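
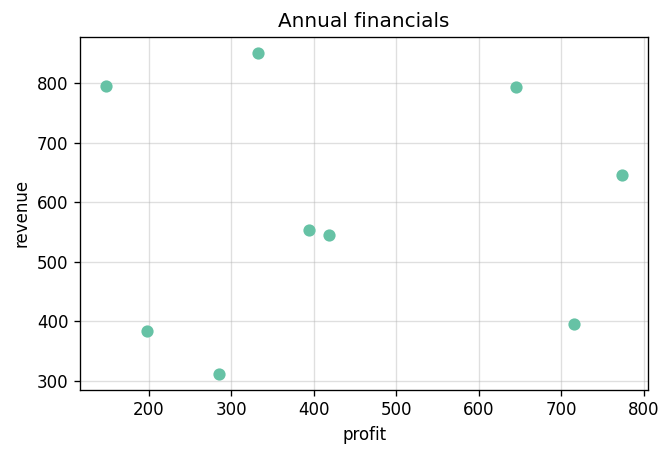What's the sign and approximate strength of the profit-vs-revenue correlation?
no clear correlation

Points are roughly uncorrelated; weak (|r| ≈ 0.0).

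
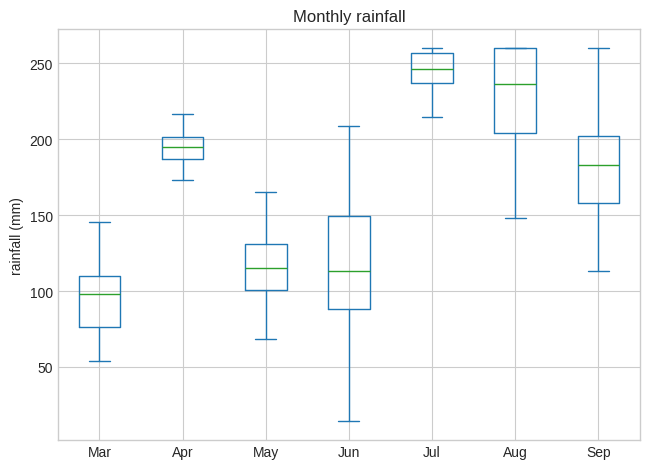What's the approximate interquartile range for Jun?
≈ 60

Q3 ≈ 140, Q1 ≈ 80; IQR ≈ 60.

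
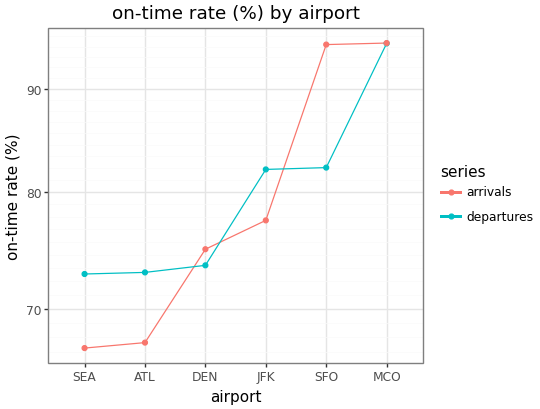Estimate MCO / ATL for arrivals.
MCO ≈ 95, ATL ≈ 65; 95/65 ≈ 1.46.

≈ 1.46×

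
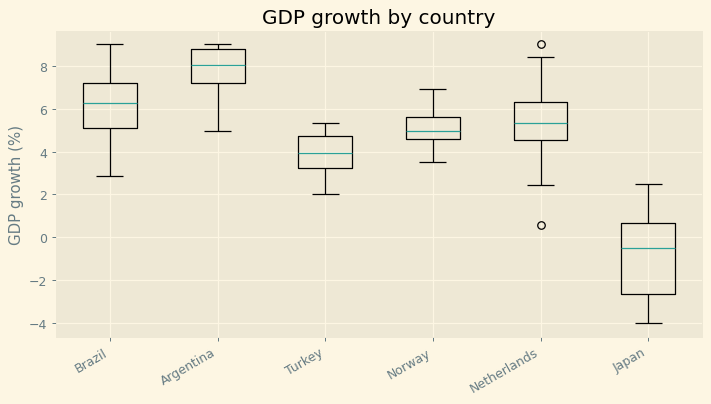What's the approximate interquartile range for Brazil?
≈ 2

Q3 ≈ 7, Q1 ≈ 5; IQR ≈ 2.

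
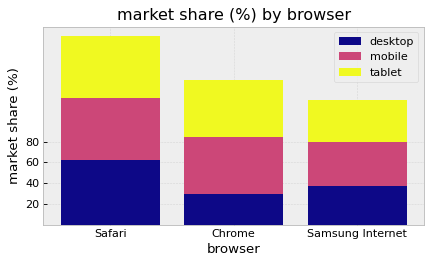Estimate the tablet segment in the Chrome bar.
tablet top ≈ 140, bottom ≈ 80; segment ≈ 60.

≈ 60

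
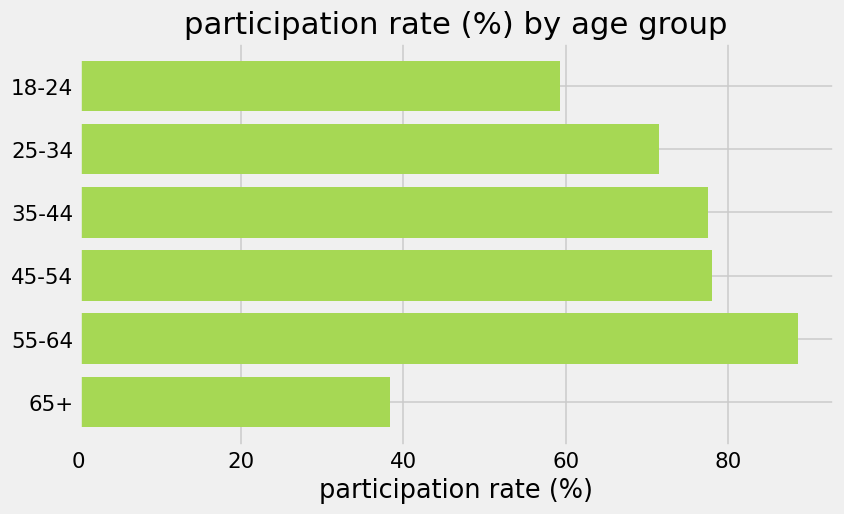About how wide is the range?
≈ 50

Max 55-64 ≈ 90, min 65+ ≈ 40; range ≈ 50.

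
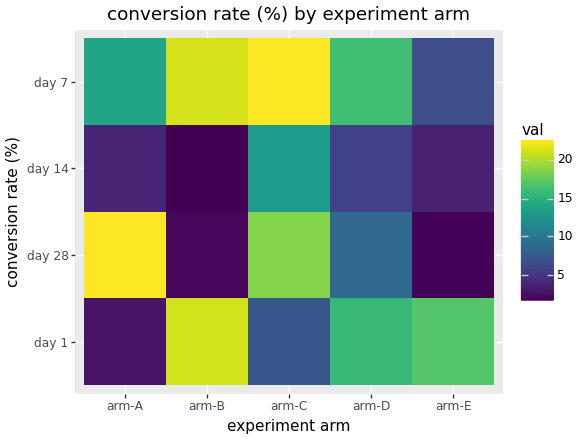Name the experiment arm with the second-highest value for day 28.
Top 3 for day 28: arm-A ≈ 22, arm-C ≈ 18, arm-D ≈ 8.

arm-C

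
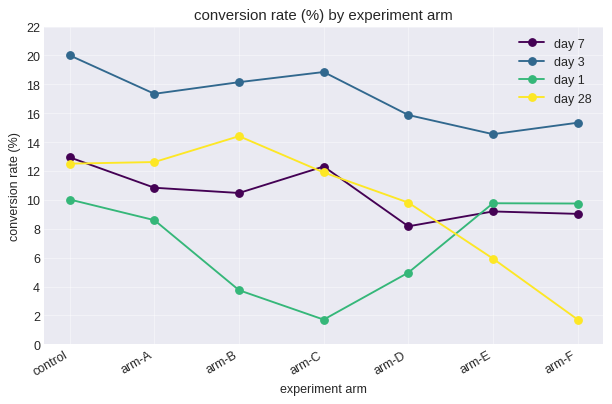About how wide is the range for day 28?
≈ 12

Max arm-B ≈ 14, min arm-F ≈ 2; range ≈ 12.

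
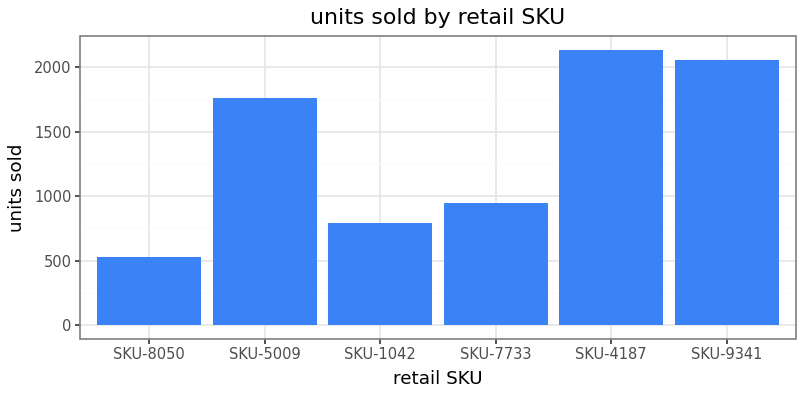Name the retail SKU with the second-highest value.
SKU-9341

Top 3: SKU-4187 ≈ 2200, SKU-9341 ≈ 2000, SKU-5009 ≈ 1800.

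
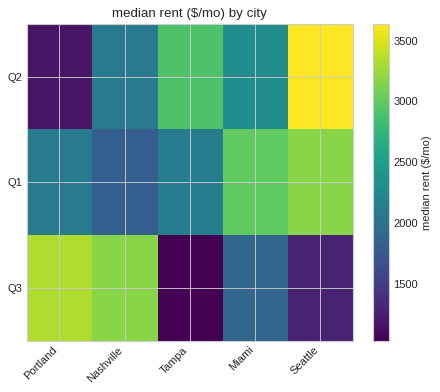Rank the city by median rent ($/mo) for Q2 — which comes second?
Tampa

Top 3 for Q2: Seattle ≈ 3500, Tampa ≈ 3000, Miami ≈ 2500.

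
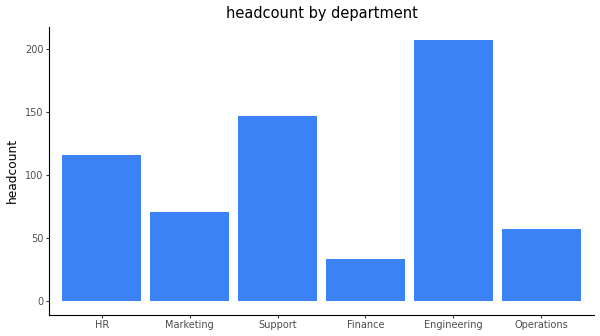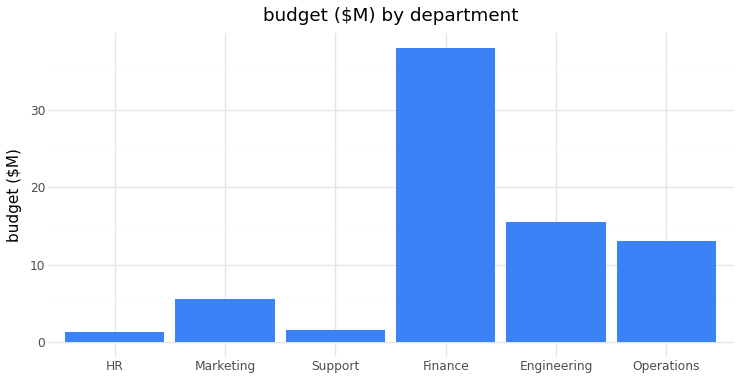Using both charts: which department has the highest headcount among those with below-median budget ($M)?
Chart 2 median budget ($M) ≈ 10; below-median departments: HR, Marketing, Support. Among those, Support has the highest headcount (≈ 140).

Support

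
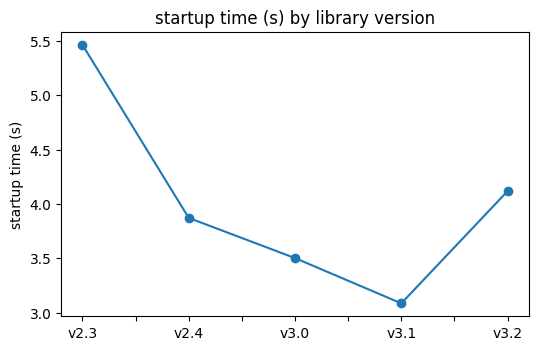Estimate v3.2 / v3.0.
v3.2 ≈ 4.2, v3.0 ≈ 3.6; 4.2/3.6 ≈ 1.17.

≈ 1.17×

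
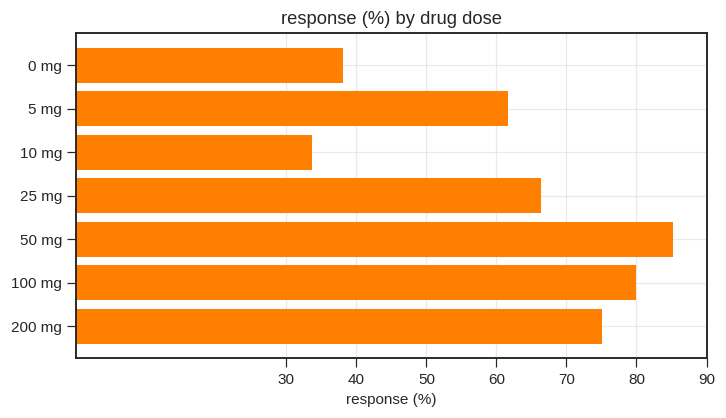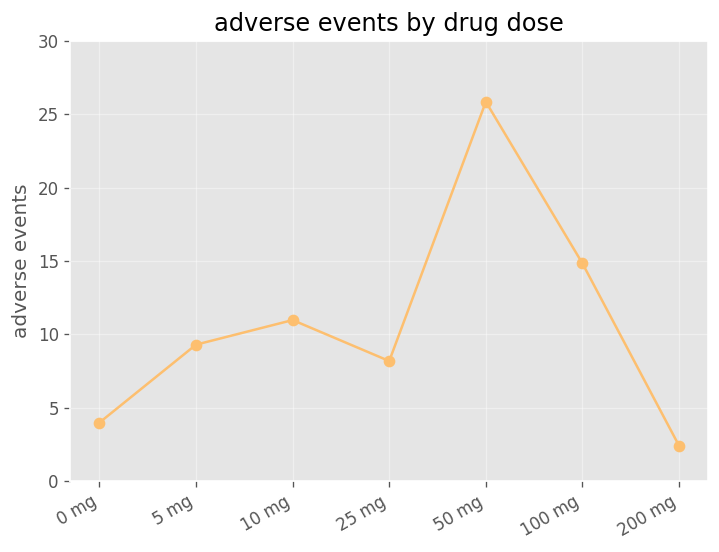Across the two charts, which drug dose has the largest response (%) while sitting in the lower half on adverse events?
Chart 2 median adverse events ≈ 10; below-median drug doses: 0 mg, 25 mg, 200 mg. Among those, 200 mg has the highest response (%) (≈ 80).

200 mg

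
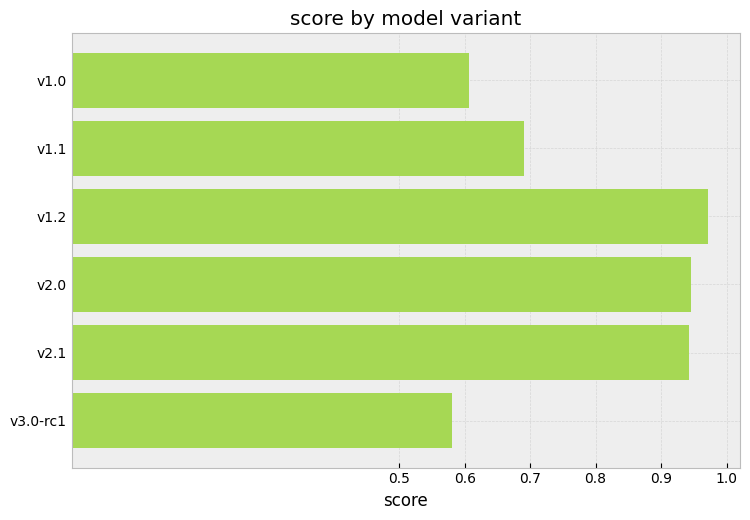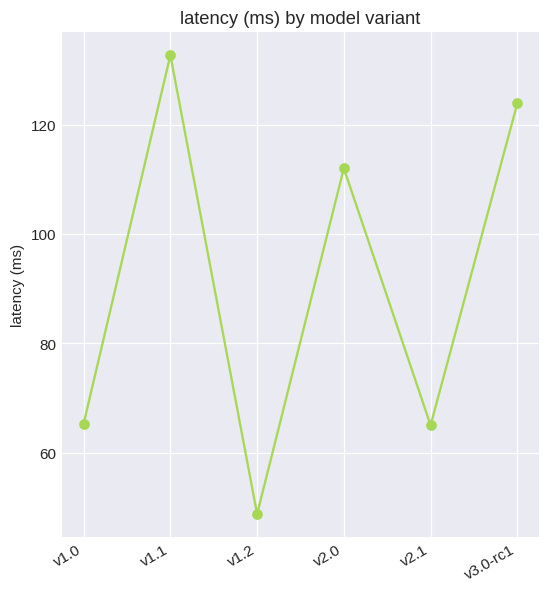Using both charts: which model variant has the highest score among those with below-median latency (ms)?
v1.2

Chart 2 median latency (ms) ≈ 80; below-median model variants: v1.0, v1.2, v2.1. Among those, v1.2 has the highest score (≈ 1).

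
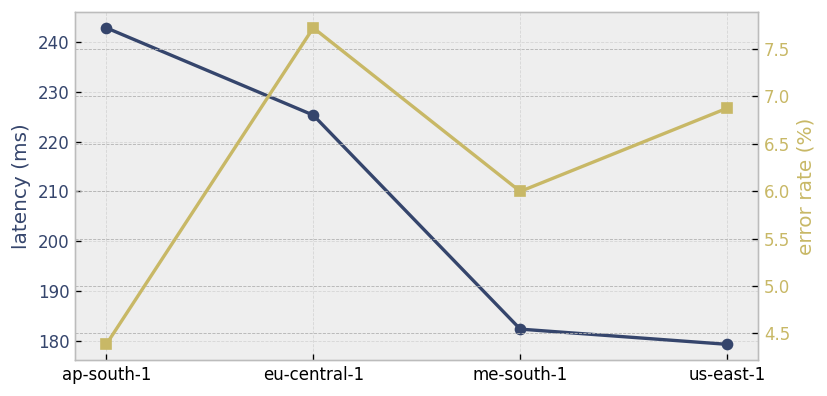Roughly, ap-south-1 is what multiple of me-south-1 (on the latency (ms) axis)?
ap-south-1 ≈ 240, me-south-1 ≈ 180; 240/180 ≈ 1.33.

≈ 1.33×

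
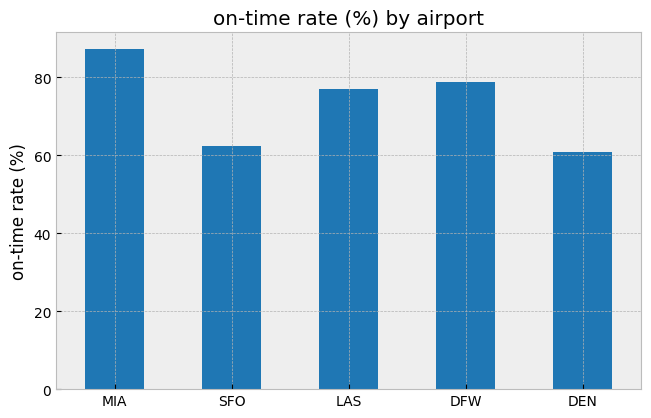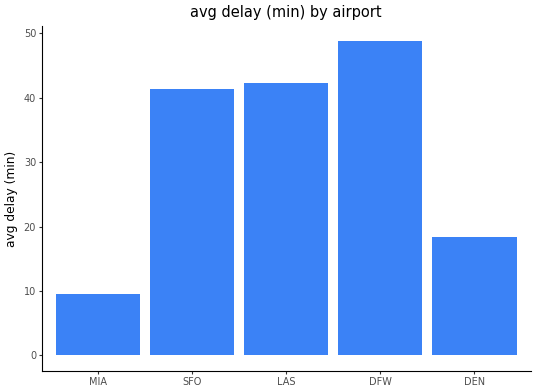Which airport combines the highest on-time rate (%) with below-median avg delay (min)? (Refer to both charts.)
MIA

Chart 2 median avg delay (min) ≈ 40; below-median airports: MIA, DEN. Among those, MIA has the highest on-time rate (%) (≈ 90).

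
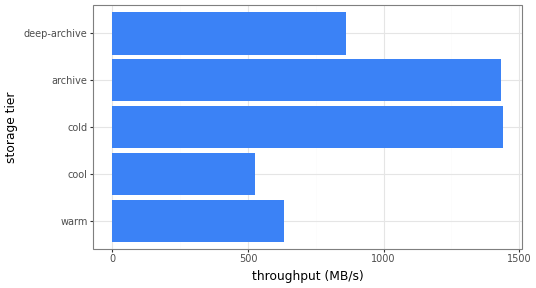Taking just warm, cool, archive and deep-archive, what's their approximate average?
(600 + 600 + 1400 + 800) / 4 ≈ 850.

≈ 850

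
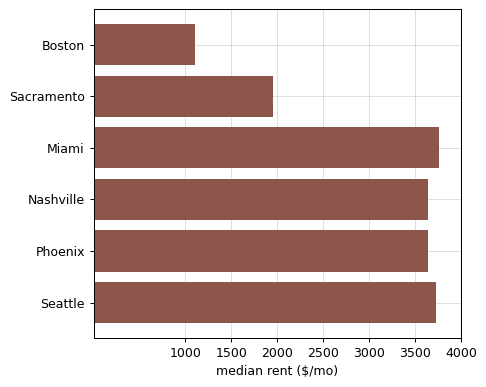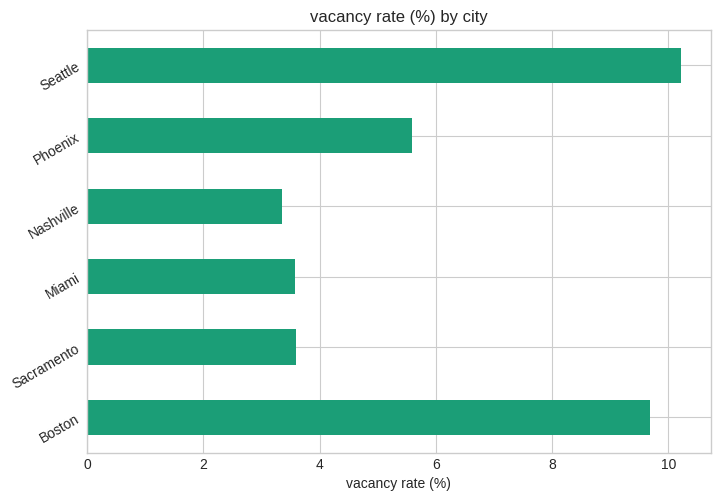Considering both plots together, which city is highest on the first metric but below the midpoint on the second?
Miami

Chart 2 median vacancy rate (%) ≈ 5; below-median cities: Sacramento, Miami, Nashville. Among those, Miami has the highest median rent ($/mo) (≈ 4000).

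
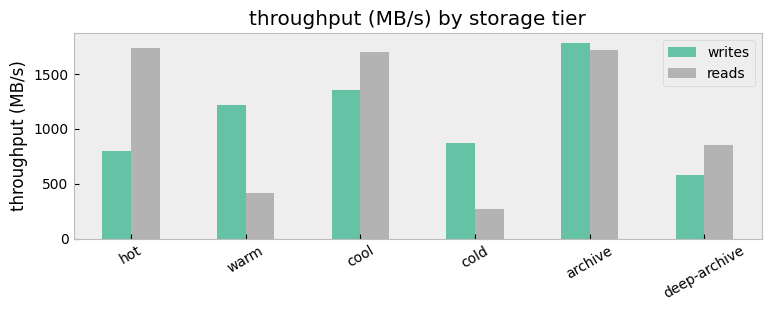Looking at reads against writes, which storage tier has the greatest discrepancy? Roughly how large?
hot, ≈ 1000 MB/s

hot: reads ≈ 1800, writes ≈ 800 → gap ≈ 1000. Next-largest (warm) is only ≈ 800.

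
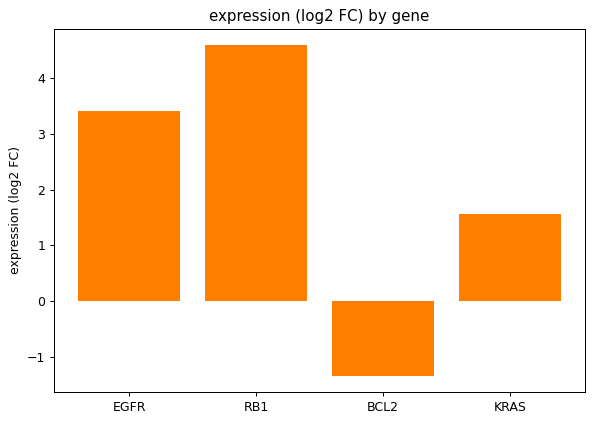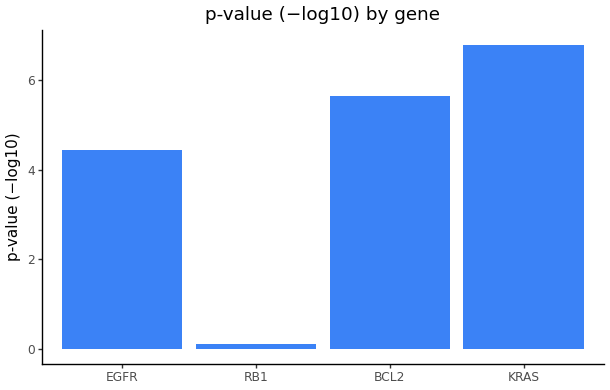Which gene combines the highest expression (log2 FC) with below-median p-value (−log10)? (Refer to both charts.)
Chart 2 median p-value (−log10) ≈ 5; below-median genes: EGFR, RB1. Among those, RB1 has the highest expression (log2 FC) (≈ 4.5).

RB1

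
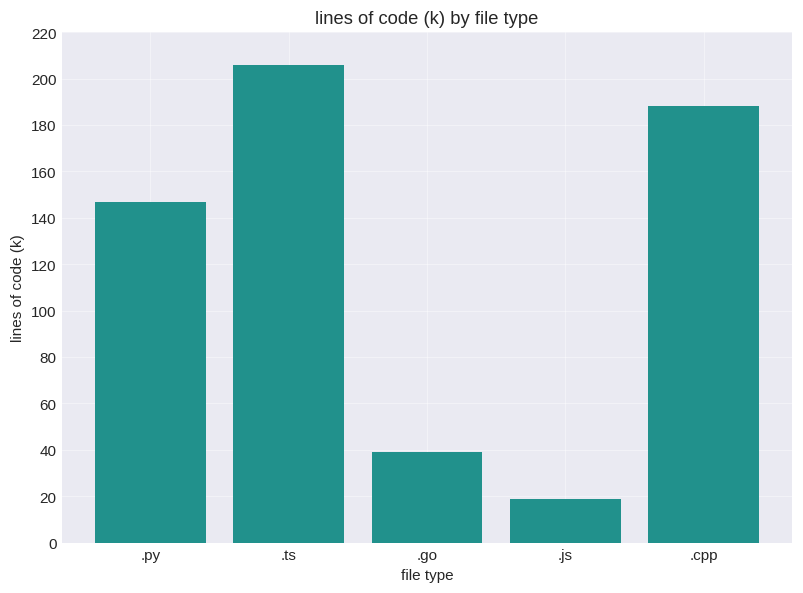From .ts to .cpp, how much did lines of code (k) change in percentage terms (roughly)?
≈ -10%

.ts ≈ 200, .cpp ≈ 180; (180 − 200) / 200 ≈ -10%.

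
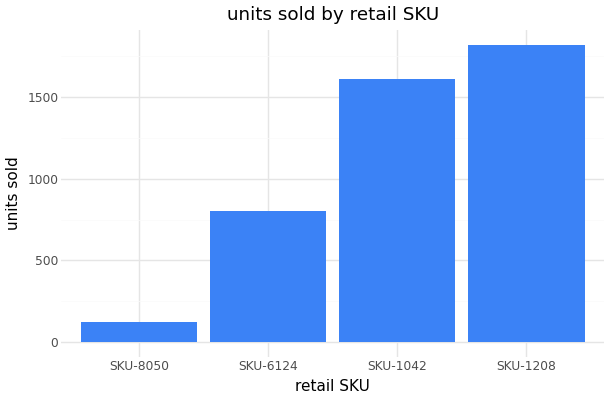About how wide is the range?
Max SKU-1208 ≈ 1800, min SKU-8050 ≈ 200; range ≈ 1600.

≈ 1600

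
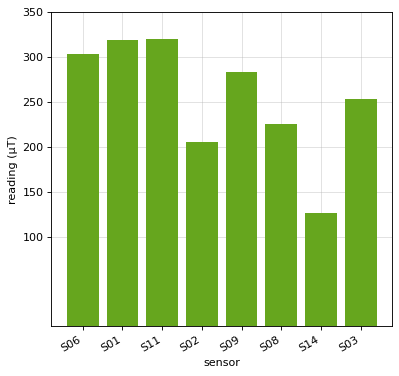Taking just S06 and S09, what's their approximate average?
≈ 300

(300 + 300) / 2 ≈ 300.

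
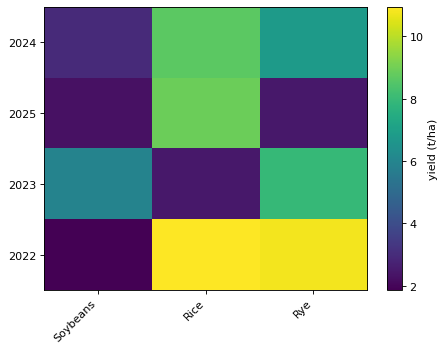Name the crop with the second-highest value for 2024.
Top 3 for 2024: Rice ≈ 9, Rye ≈ 7, Soybeans ≈ 3.

Rye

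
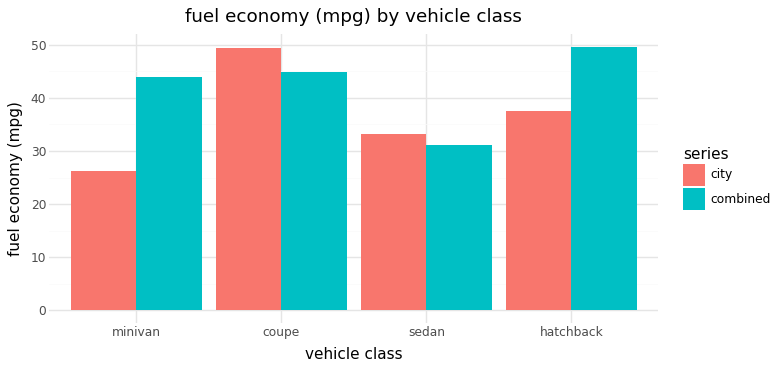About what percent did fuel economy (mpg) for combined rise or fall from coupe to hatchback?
≈ +11.1%

coupe ≈ 45, hatchback ≈ 50; (50 − 45) / 45 ≈ +11.1%.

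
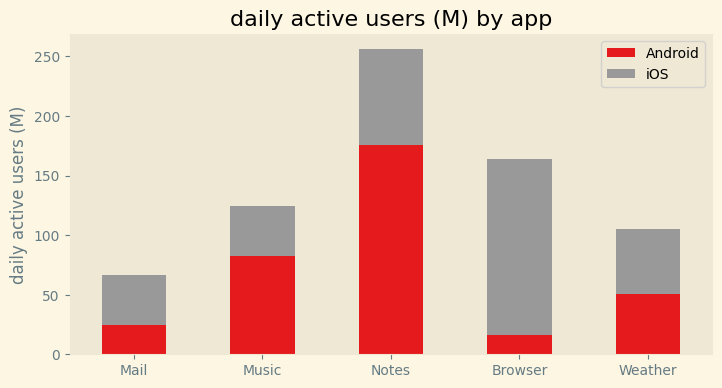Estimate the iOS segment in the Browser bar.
≈ 150

iOS top ≈ 175, bottom ≈ 25; segment ≈ 150.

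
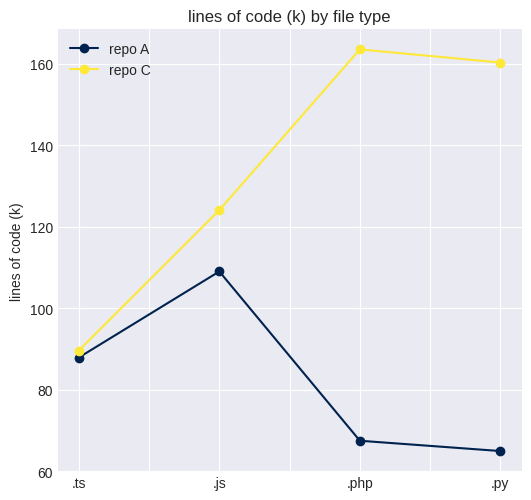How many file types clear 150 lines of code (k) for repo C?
2

Above 150: .php, .py.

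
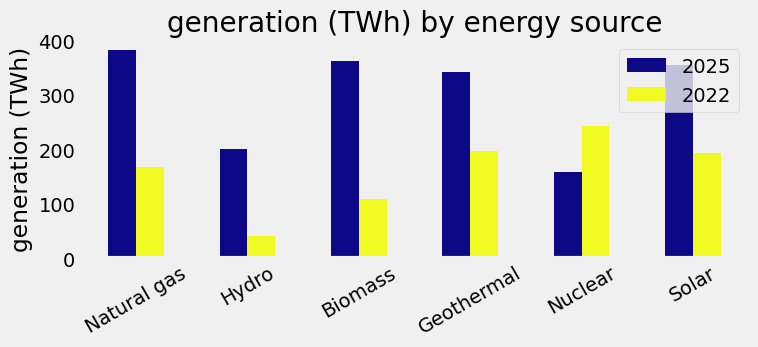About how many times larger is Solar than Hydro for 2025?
Solar ≈ 350, Hydro ≈ 200; 350/200 ≈ 1.75.

≈ 1.75×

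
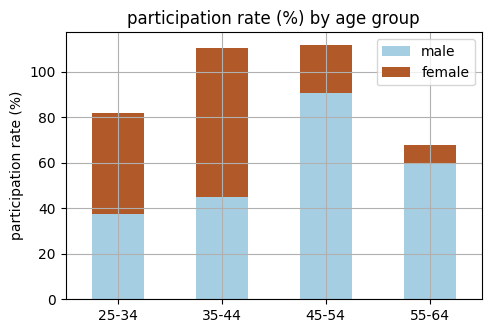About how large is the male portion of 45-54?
male top ≈ 90, bottom ≈ 0; segment ≈ 90.

≈ 90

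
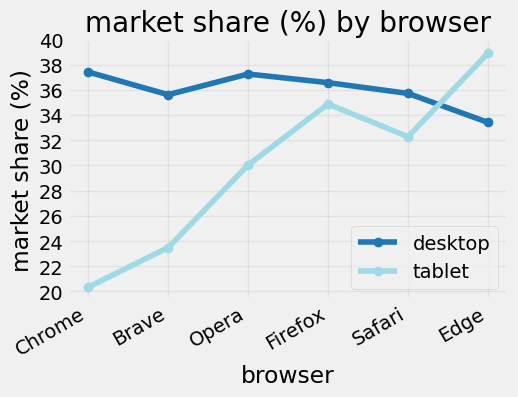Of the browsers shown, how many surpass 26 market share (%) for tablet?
4

Above 26: Opera, Firefox, Safari, Edge.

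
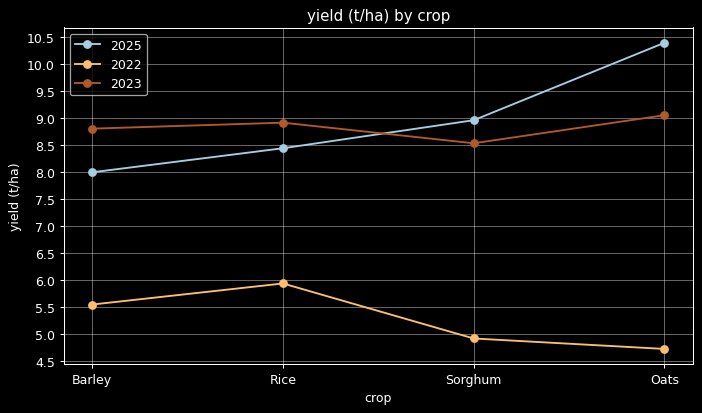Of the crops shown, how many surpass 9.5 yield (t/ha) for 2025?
1

Above 9.5: Oats.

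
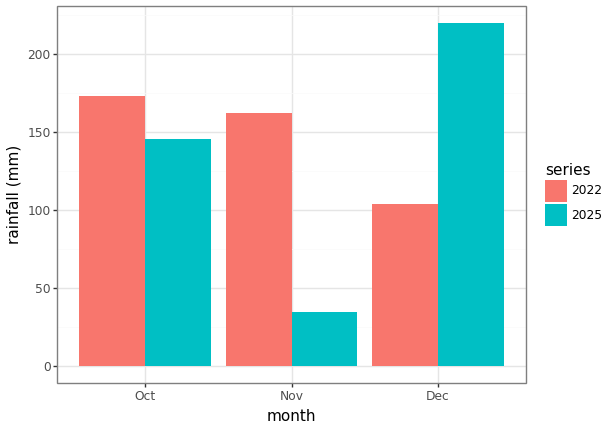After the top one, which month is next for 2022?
Top 3 for 2022: Oct ≈ 180, Nov ≈ 160, Dec ≈ 100.

Nov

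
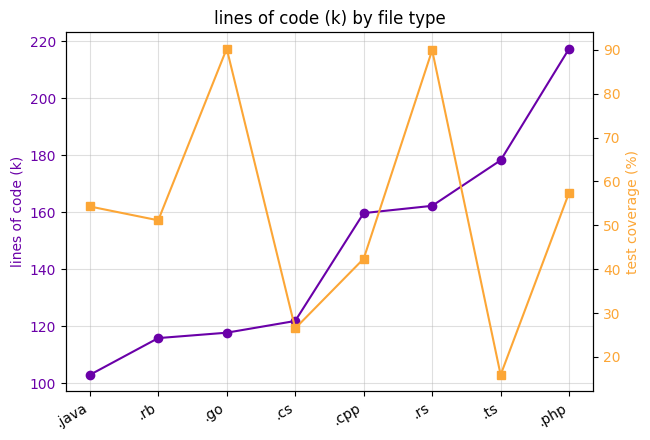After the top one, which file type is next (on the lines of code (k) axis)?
.ts

Top 3 (on the lines of code (k) axis): .php ≈ 220, .ts ≈ 180, .rs ≈ 160.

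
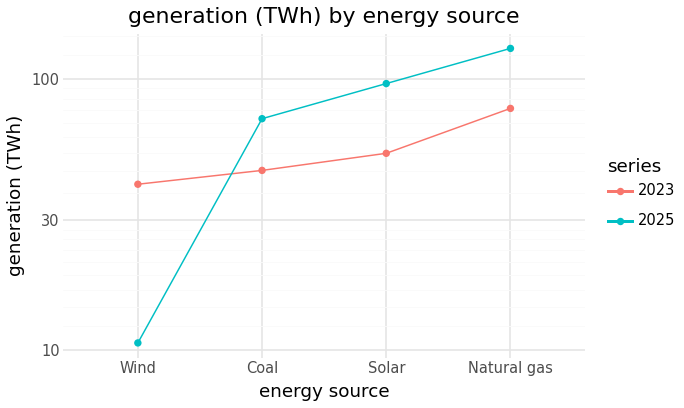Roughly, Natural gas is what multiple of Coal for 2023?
Natural gas ≈ 80, Coal ≈ 50; 80/50 ≈ 1.6.

≈ 1.6×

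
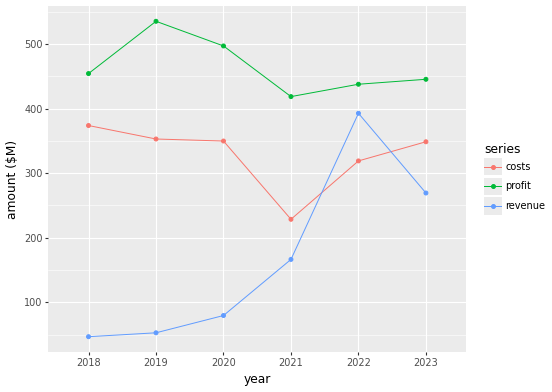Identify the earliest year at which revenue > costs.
2022

2021: revenue ≈ 150 vs costs ≈ 250 (not yet); 2022: revenue ≈ 400 vs costs ≈ 300 (first crossover).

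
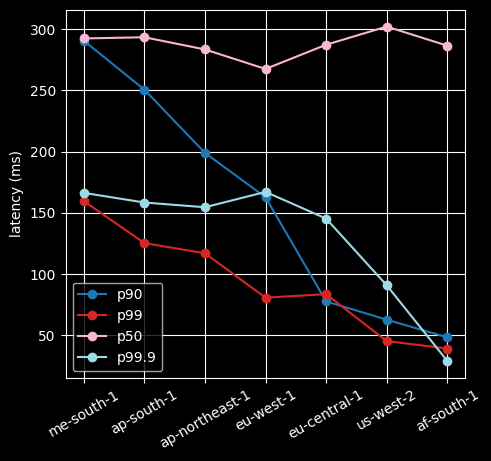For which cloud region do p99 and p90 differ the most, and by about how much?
me-south-1, ≈ 150 ms

me-south-1: p99 ≈ 150, p90 ≈ 300 → gap ≈ 150. Next-largest (ap-south-1) is only ≈ 125.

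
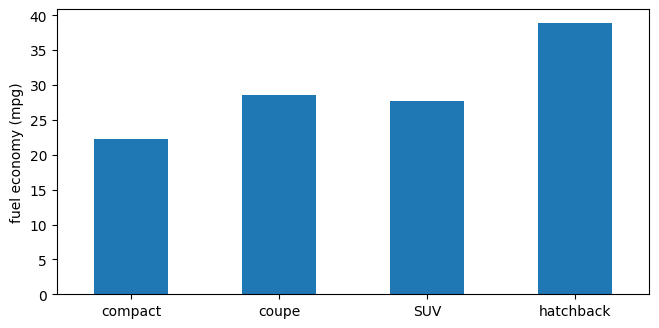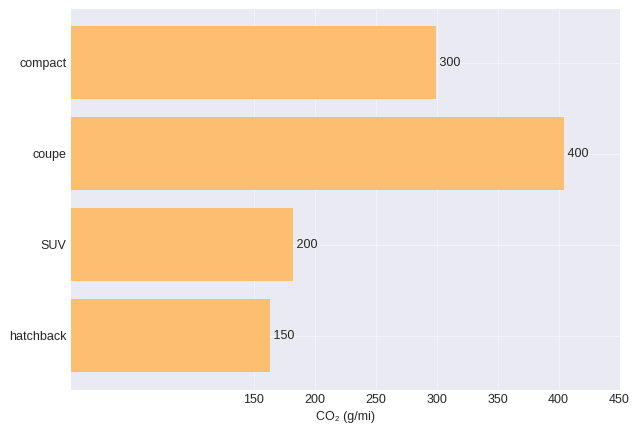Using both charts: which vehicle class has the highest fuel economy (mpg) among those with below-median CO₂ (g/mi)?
Chart 2 median CO₂ (g/mi) ≈ 250; below-median vehicle classes: SUV, hatchback. Among those, hatchback has the highest fuel economy (mpg) (≈ 40).

hatchback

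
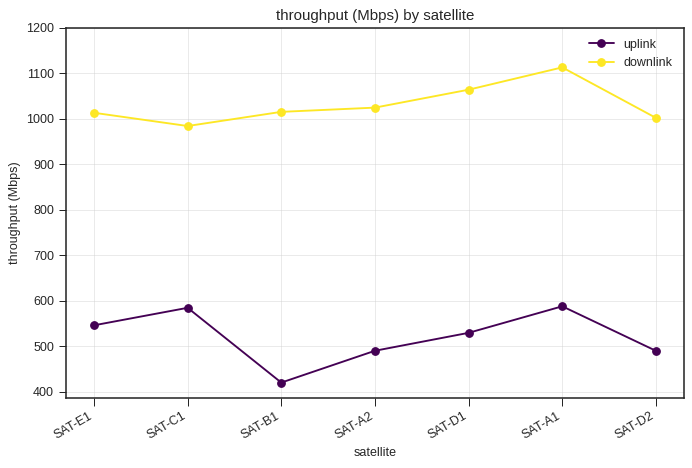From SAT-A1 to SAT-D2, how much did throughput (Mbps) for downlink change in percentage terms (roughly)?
≈ -9.1%

SAT-A1 ≈ 1100, SAT-D2 ≈ 1000; (1000 − 1100) / 1100 ≈ -9.1%.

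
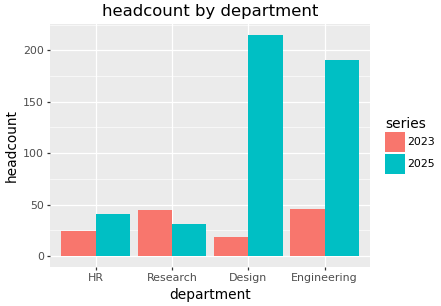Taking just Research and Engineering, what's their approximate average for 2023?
≈ 40

(40 + 40) / 2 ≈ 40.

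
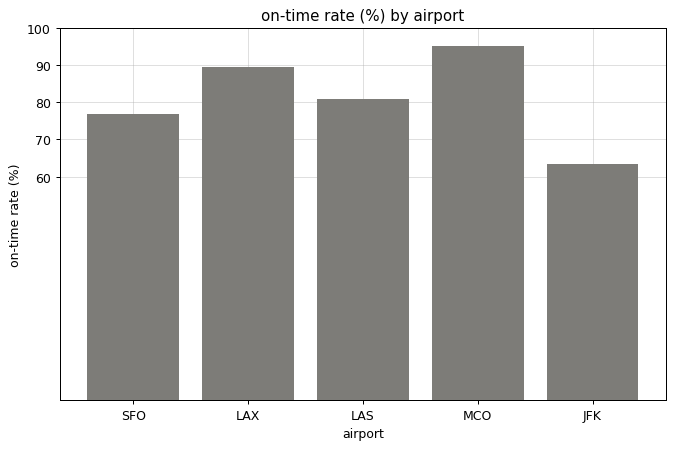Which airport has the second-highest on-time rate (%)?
Top 3: MCO ≈ 100, LAX ≈ 90, LAS ≈ 80.

LAX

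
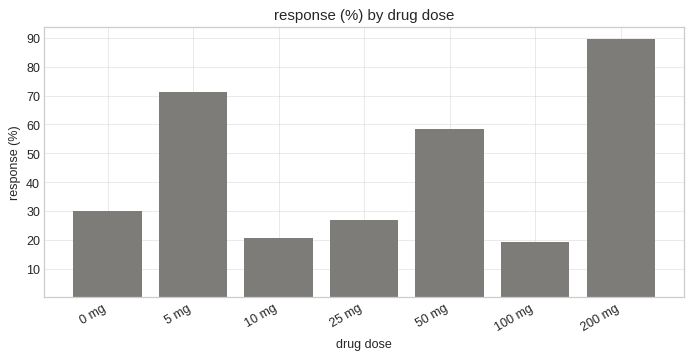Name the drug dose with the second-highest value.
Top 3: 200 mg ≈ 90, 5 mg ≈ 70, 50 mg ≈ 60.

5 mg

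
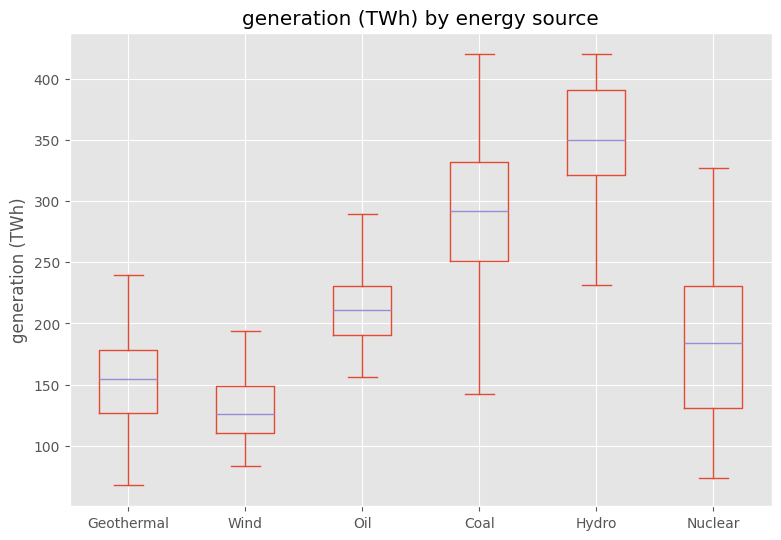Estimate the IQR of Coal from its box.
Q3 ≈ 340, Q1 ≈ 260; IQR ≈ 80.

≈ 80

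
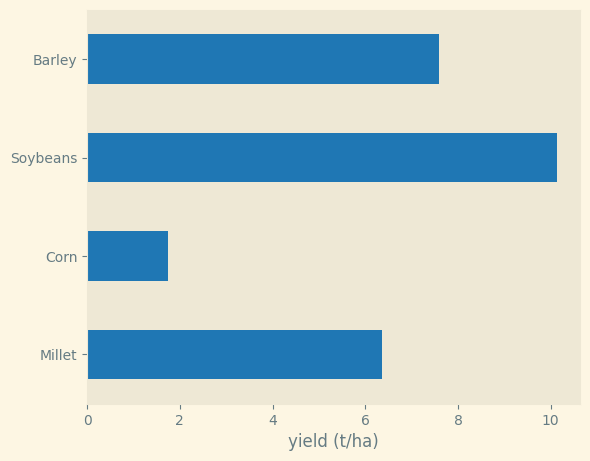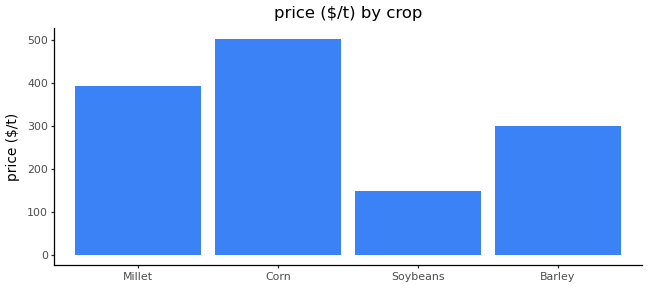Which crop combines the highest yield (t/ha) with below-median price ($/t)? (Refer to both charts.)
Chart 2 median price ($/t) ≈ 350; below-median crops: Soybeans, Barley. Among those, Soybeans has the highest yield (t/ha) (≈ 10).

Soybeans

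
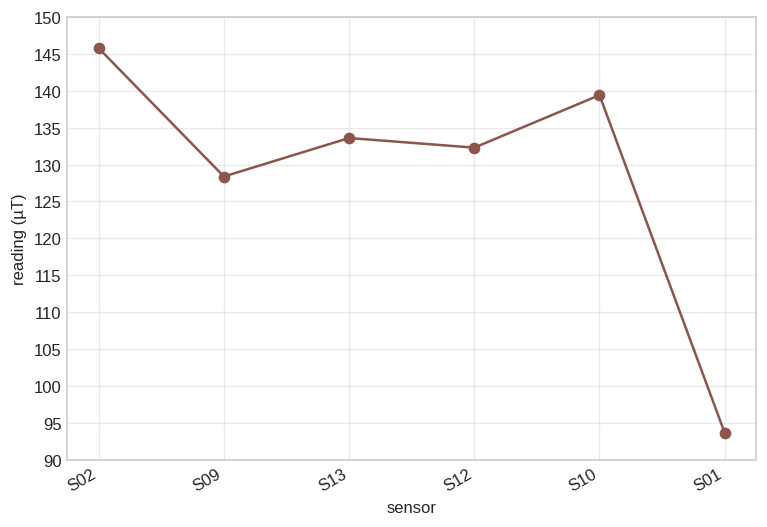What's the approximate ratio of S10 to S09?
S10 ≈ 140, S09 ≈ 130; 140/130 ≈ 1.08.

≈ 1.08×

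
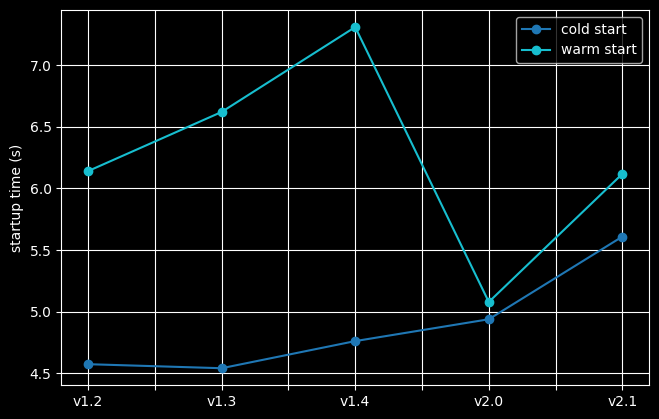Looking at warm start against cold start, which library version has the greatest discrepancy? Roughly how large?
v1.4: warm start ≈ 7.5, cold start ≈ 5.0 → gap ≈ 2.5. Next-largest (v1.3) is only ≈ 2.0.

v1.4, ≈ 2.5 s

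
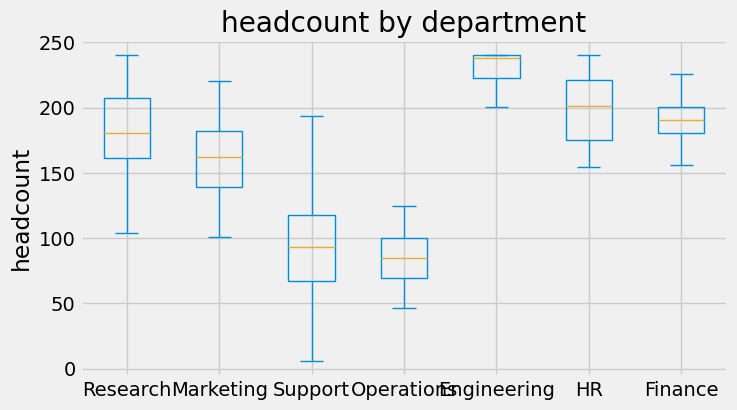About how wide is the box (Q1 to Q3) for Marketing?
≈ 40

Q3 ≈ 180, Q1 ≈ 140; IQR ≈ 40.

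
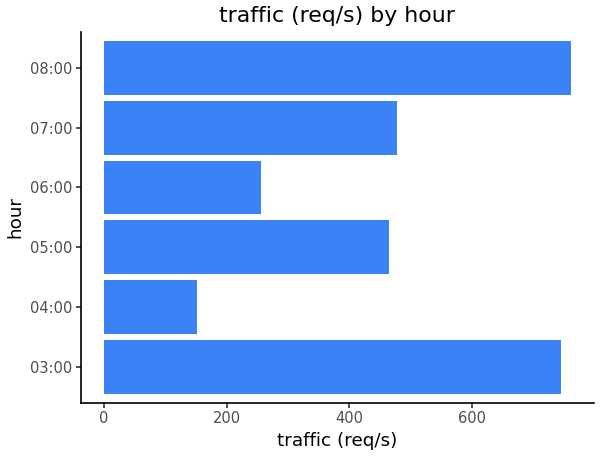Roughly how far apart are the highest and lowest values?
Max 08:00 ≈ 800, min 04:00 ≈ 200; range ≈ 600.

≈ 600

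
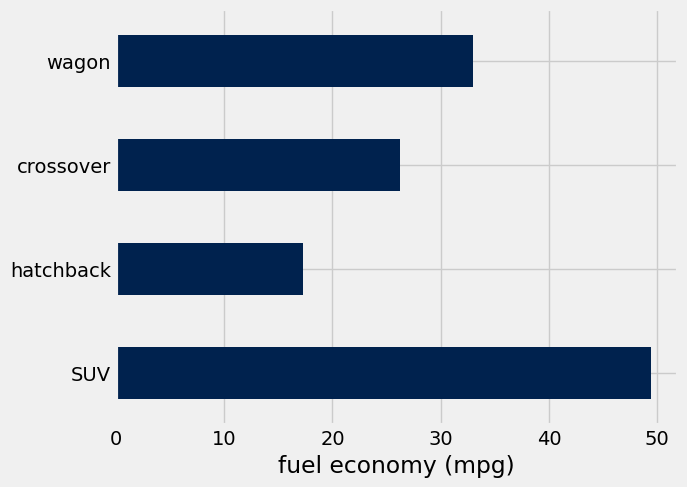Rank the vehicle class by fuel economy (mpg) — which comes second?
wagon

Top 3: SUV ≈ 50, wagon ≈ 35, crossover ≈ 25.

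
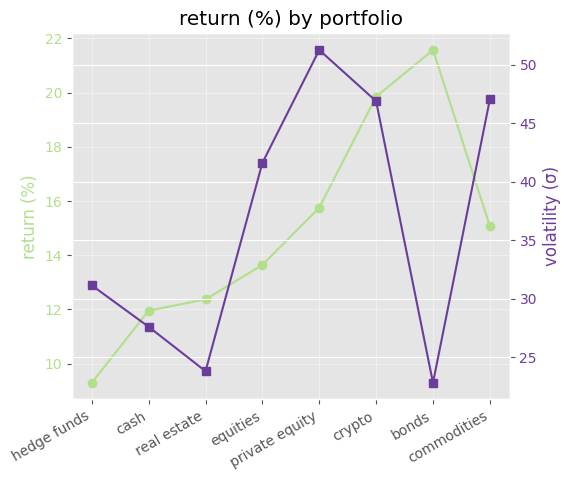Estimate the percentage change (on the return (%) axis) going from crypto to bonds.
crypto ≈ 20, bonds ≈ 22; (22 − 20) / 20 ≈ +10%.

≈ +10%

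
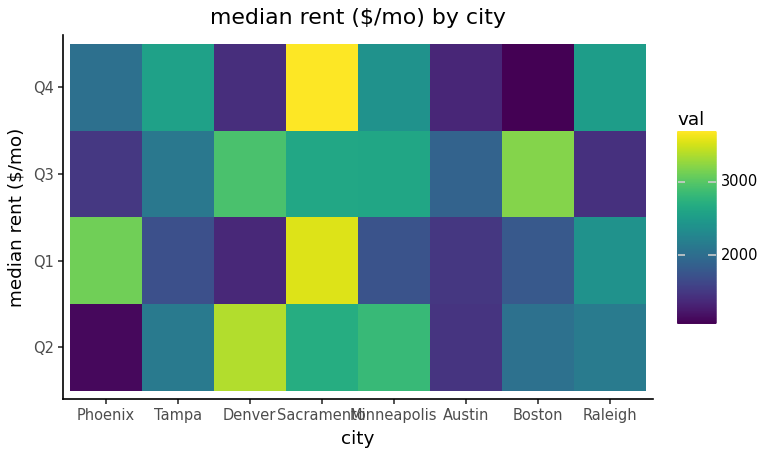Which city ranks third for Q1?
Top 4 for Q1: Sacramento ≈ 3500, Phoenix ≈ 3000, Raleigh ≈ 2500, Boston ≈ 2000.

Raleigh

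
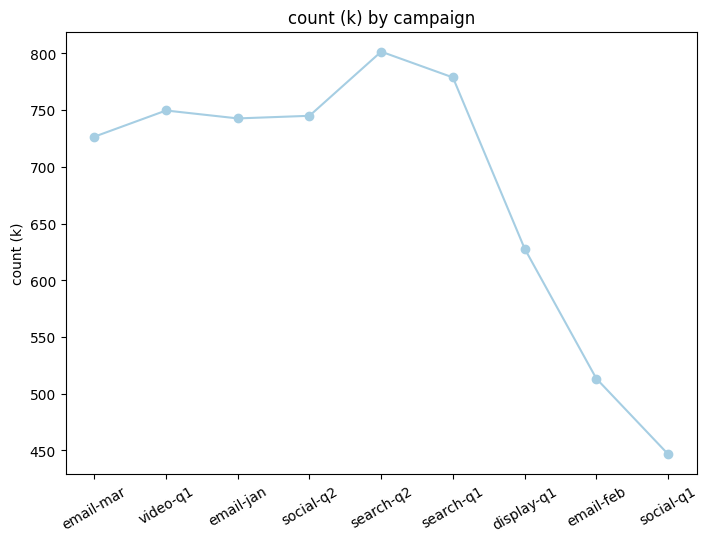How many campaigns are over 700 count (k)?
6

Above 700: email-mar, video-q1, email-jan, social-q2, search-q2, search-q1.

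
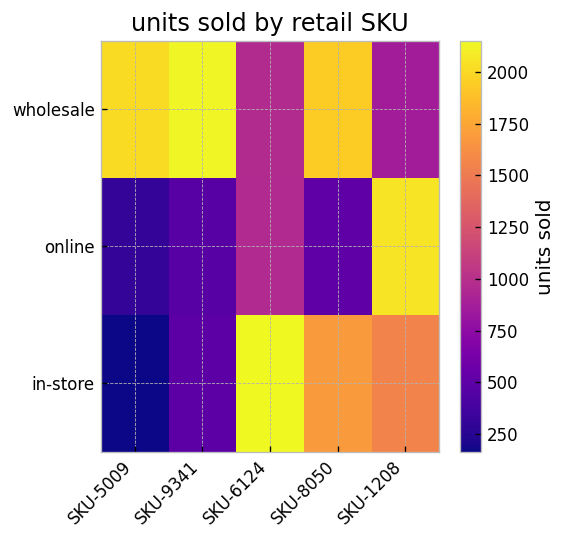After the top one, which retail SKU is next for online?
Top 3 for online: SKU-1208 ≈ 2000, SKU-6124 ≈ 1000, SKU-8050 ≈ 600.

SKU-6124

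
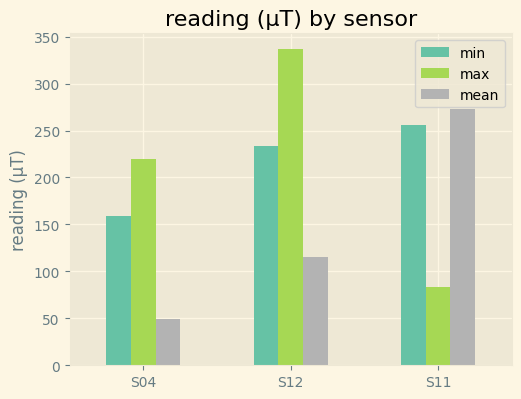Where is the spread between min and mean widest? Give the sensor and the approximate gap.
S12: min ≈ 250, mean ≈ 100 → gap ≈ 150. Next-largest (S04) is only ≈ 100.

S12, ≈ 150 µT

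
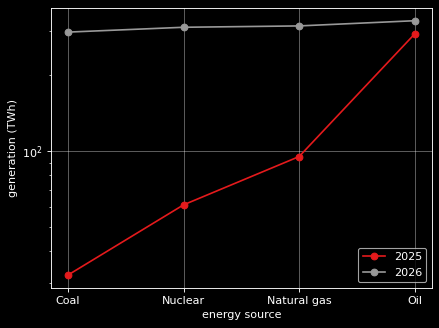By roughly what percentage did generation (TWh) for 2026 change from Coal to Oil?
≈ +8.3%

Coal ≈ 300, Oil ≈ 325; (325 − 300) / 300 ≈ +8.3%.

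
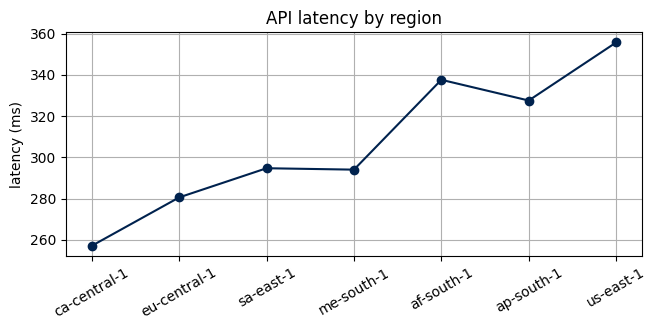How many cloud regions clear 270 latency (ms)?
Above 270: eu-central-1, sa-east-1, me-south-1, af-south-1, ap-south-1, us-east-1.

6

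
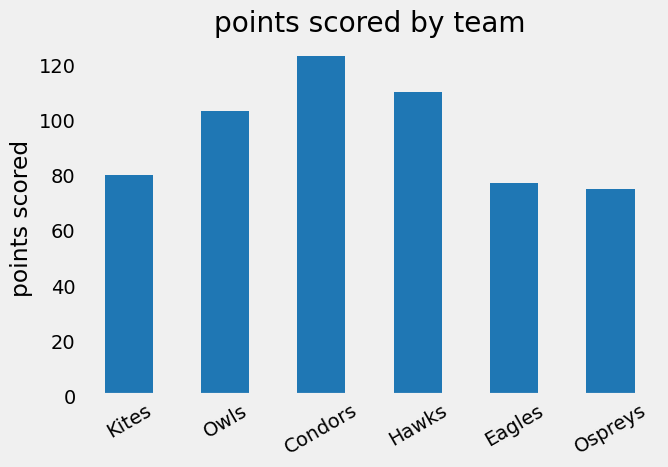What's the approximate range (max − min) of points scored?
Max Condors ≈ 120, min Ospreys ≈ 80; range ≈ 40.

≈ 40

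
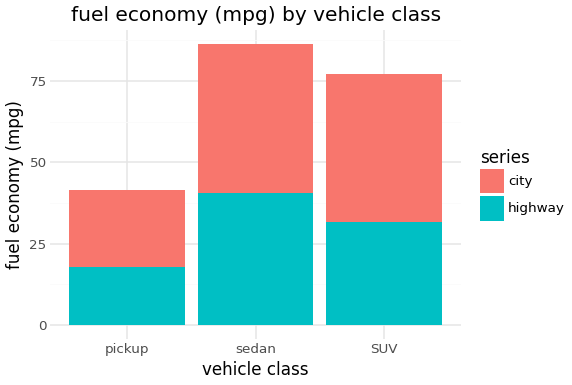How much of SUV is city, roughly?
city top ≈ 80, bottom ≈ 30; segment ≈ 50.

≈ 50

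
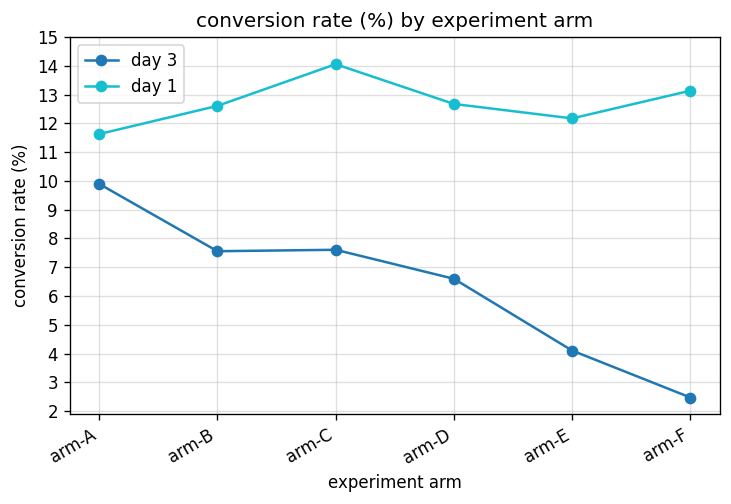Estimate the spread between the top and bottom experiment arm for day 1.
Max arm-C ≈ 14, min arm-A ≈ 12; range ≈ 2.

≈ 2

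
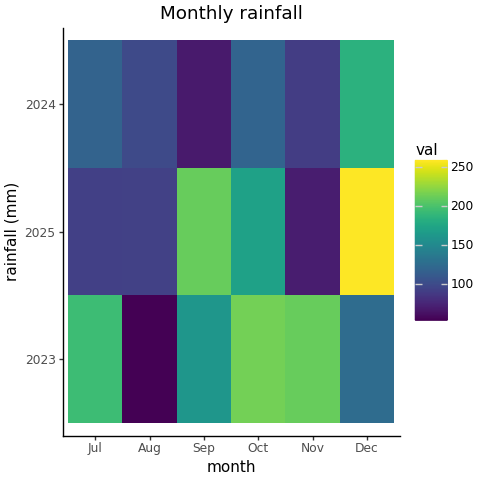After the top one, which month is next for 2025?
Top 3 for 2025: Dec ≈ 260, Sep ≈ 220, Oct ≈ 180.

Sep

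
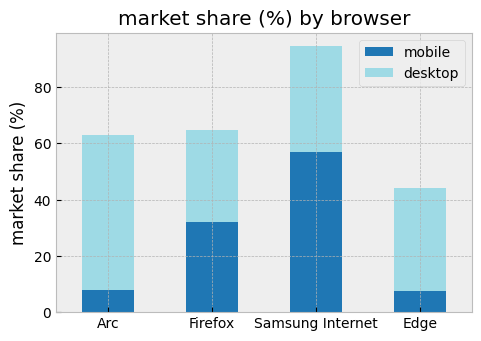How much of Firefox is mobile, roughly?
≈ 30

mobile top ≈ 30, bottom ≈ 0; segment ≈ 30.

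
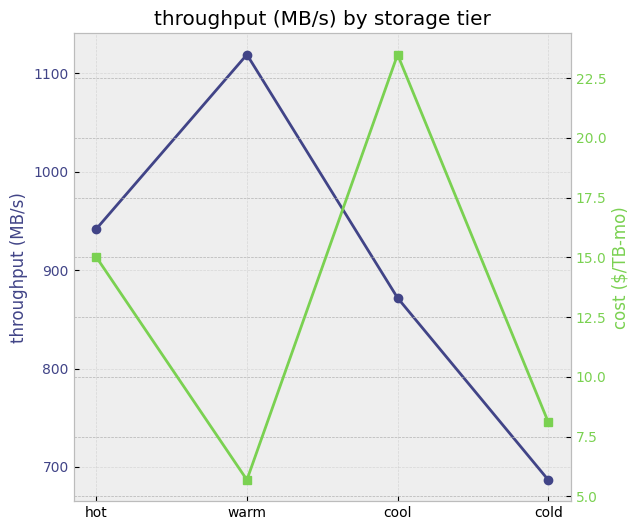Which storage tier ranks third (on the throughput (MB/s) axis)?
Top 4 (on the throughput (MB/s) axis): warm ≈ 1100, hot ≈ 950, cool ≈ 850, cold ≈ 700.

cool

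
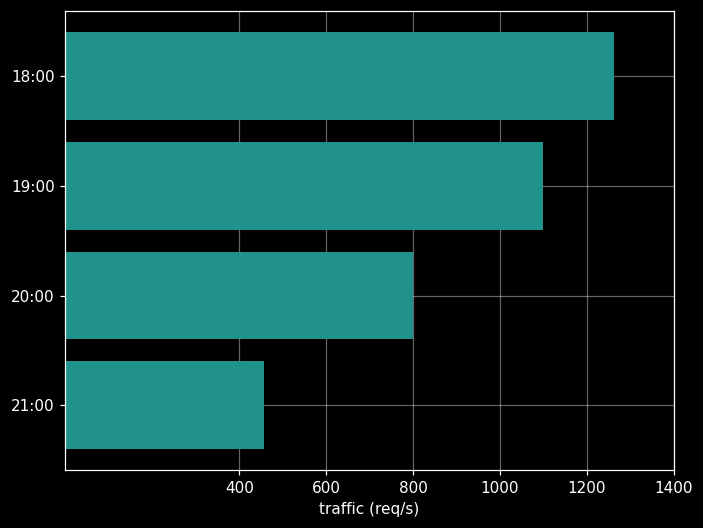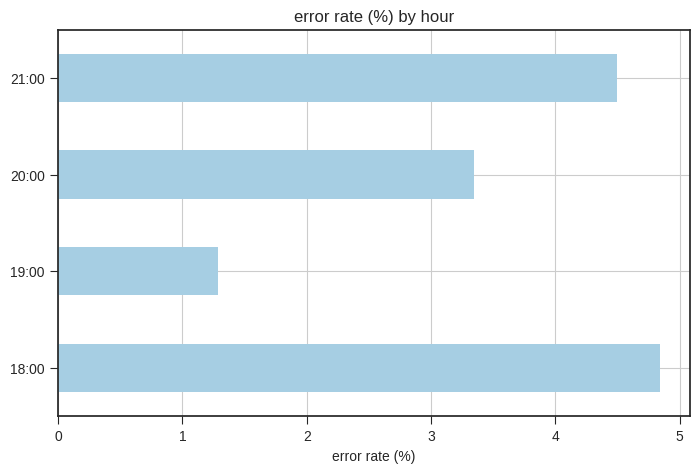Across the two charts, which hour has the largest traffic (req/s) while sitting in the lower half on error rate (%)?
19:00

Chart 2 median error rate (%) ≈ 4; below-median hours: 19:00, 20:00. Among those, 19:00 has the highest traffic (req/s) (≈ 1000).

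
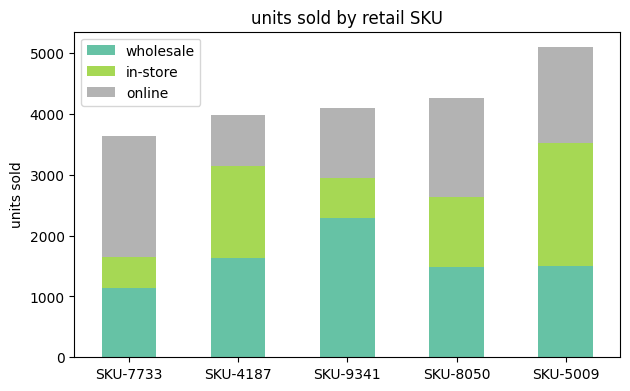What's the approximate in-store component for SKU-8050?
in-store top ≈ 2500, bottom ≈ 1500; segment ≈ 1000.

≈ 1000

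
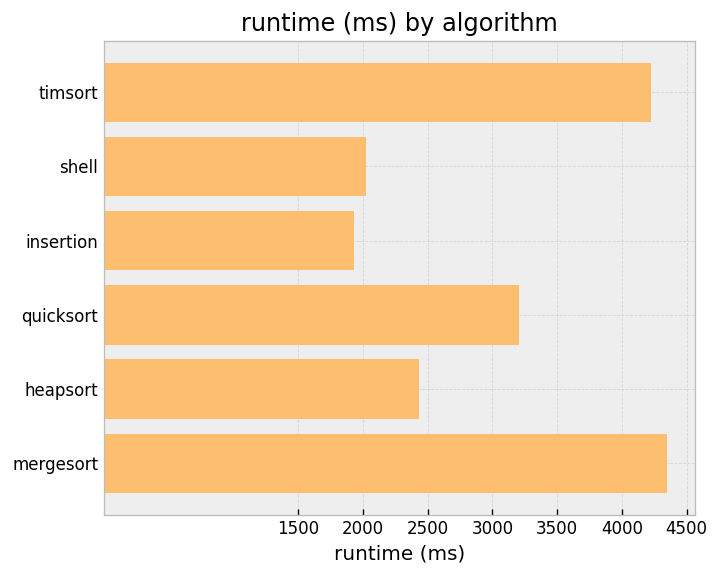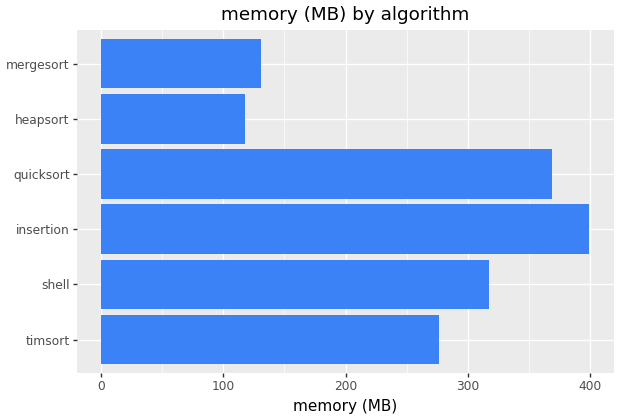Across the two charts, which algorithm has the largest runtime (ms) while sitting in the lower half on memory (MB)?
Chart 2 median memory (MB) ≈ 300; below-median algorithms: timsort, heapsort, mergesort. Among those, mergesort has the highest runtime (ms) (≈ 4500).

mergesort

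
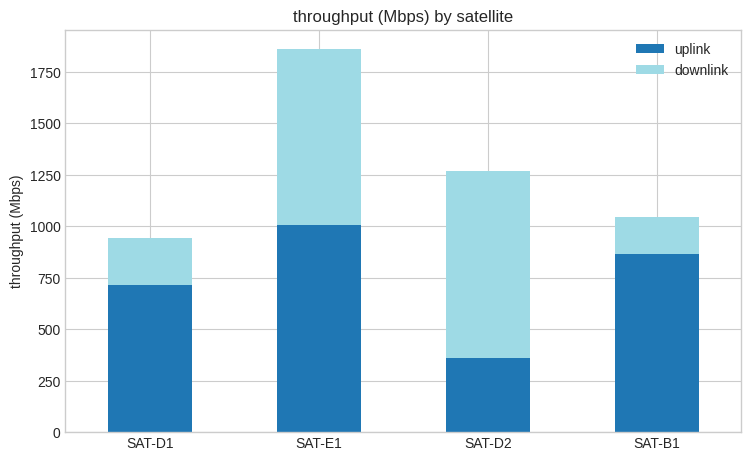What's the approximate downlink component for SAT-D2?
downlink top ≈ 1200, bottom ≈ 400; segment ≈ 800.

≈ 800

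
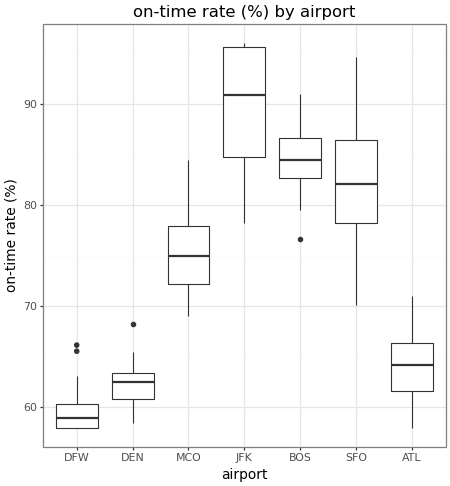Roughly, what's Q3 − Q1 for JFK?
Q3 ≈ 95, Q1 ≈ 85; IQR ≈ 10.

≈ 10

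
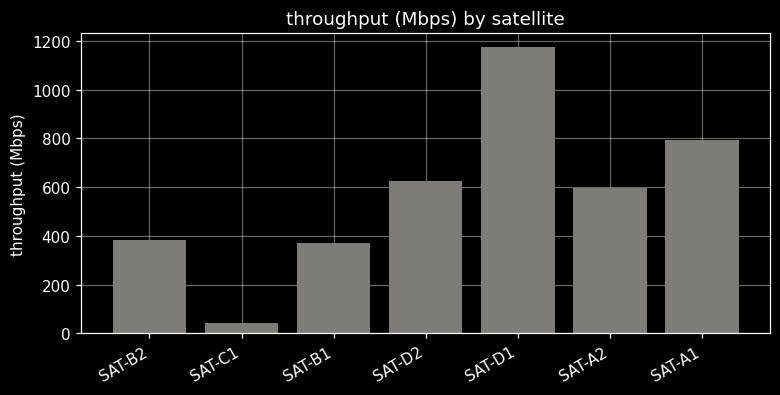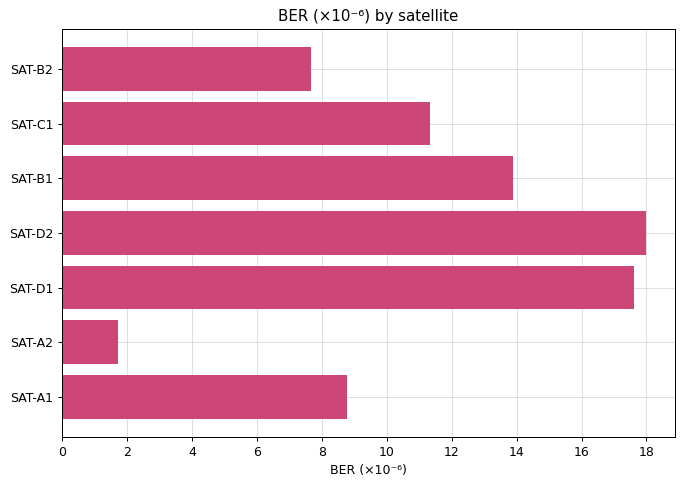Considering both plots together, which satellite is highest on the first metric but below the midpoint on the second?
Chart 2 median BER (×10⁻⁶) ≈ 12; below-median satellites: SAT-B2, SAT-A2, SAT-A1. Among those, SAT-A1 has the highest throughput (Mbps) (≈ 800).

SAT-A1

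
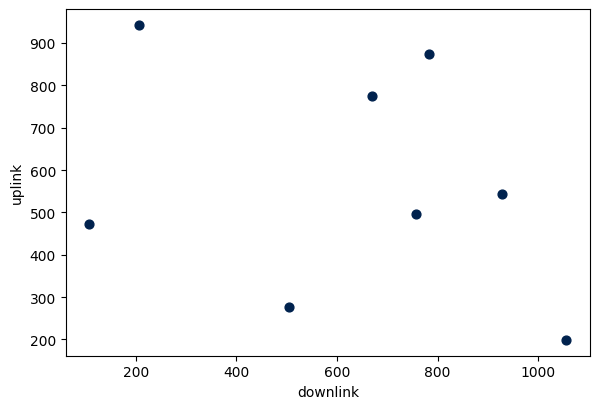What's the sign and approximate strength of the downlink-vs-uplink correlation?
Points are negatively correlated; weak (|r| ≈ 0.3).

negative, weak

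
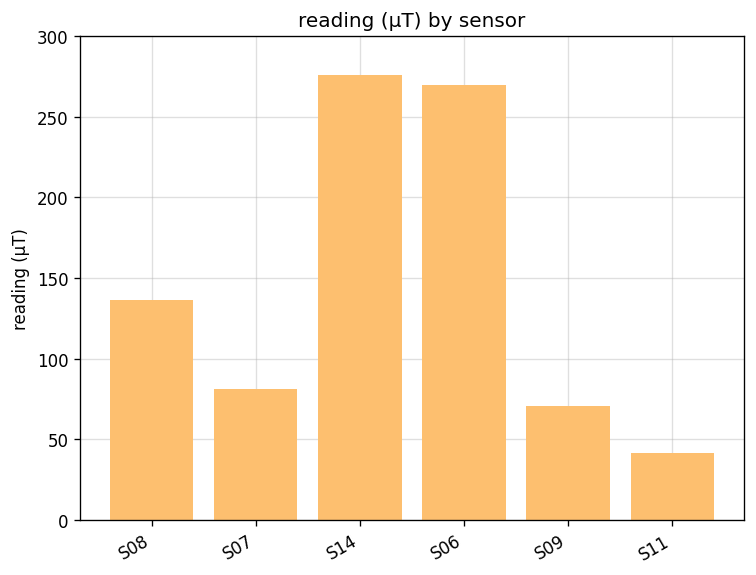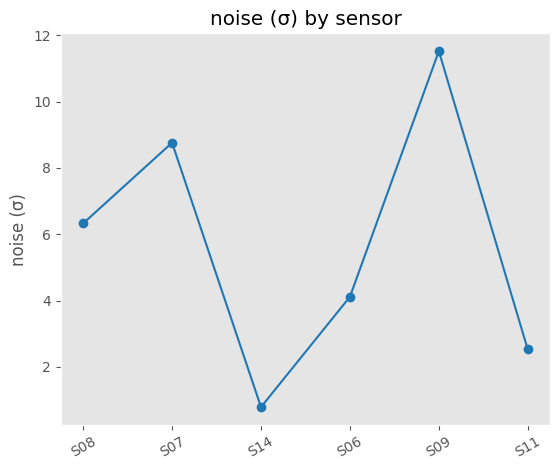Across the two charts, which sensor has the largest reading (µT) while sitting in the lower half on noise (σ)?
Chart 2 median noise (σ) ≈ 6; below-median sensors: S14, S06, S11. Among those, S14 has the highest reading (µT) (≈ 300).

S14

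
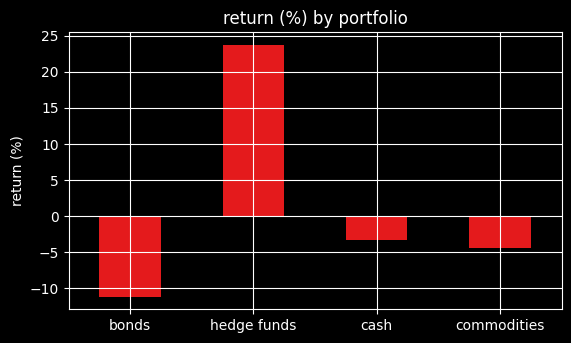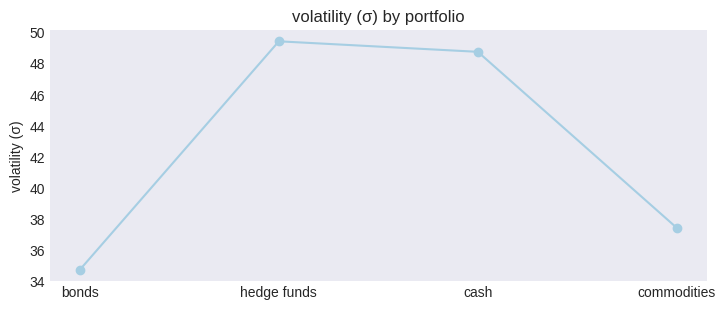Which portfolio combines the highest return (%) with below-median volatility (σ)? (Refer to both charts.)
Chart 2 median volatility (σ) ≈ 45; below-median portfolios: bonds, commodities. Among those, commodities has the highest return (%) (≈ -5).

commodities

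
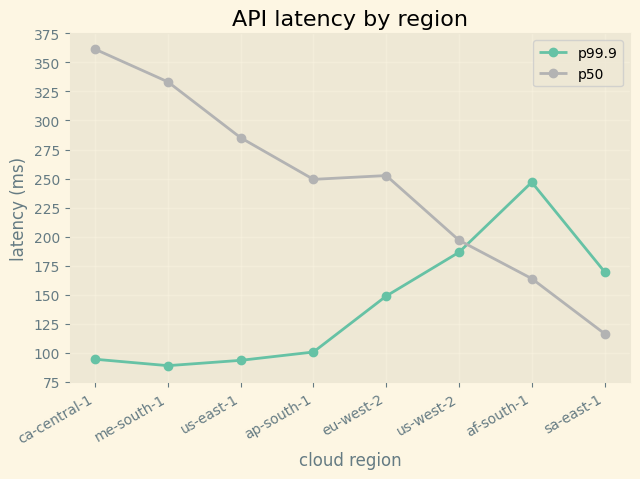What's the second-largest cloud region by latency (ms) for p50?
me-south-1

Top 3 for p50: ca-central-1 ≈ 350, me-south-1 ≈ 325, us-east-1 ≈ 275.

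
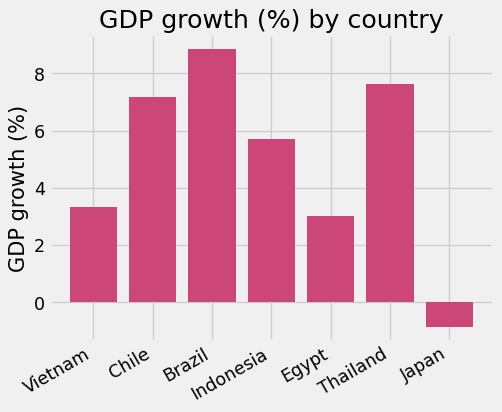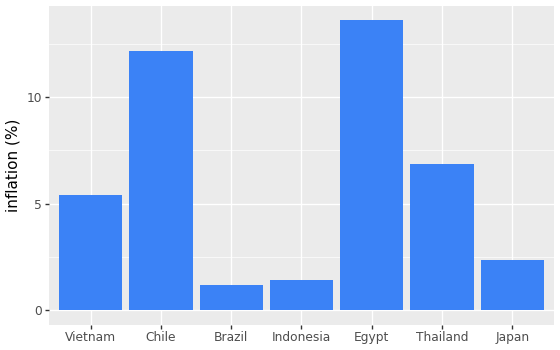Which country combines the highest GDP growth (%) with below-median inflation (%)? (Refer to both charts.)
Chart 2 median inflation (%) ≈ 6; below-median countries: Brazil, Indonesia, Japan. Among those, Brazil has the highest GDP growth (%) (≈ 9).

Brazil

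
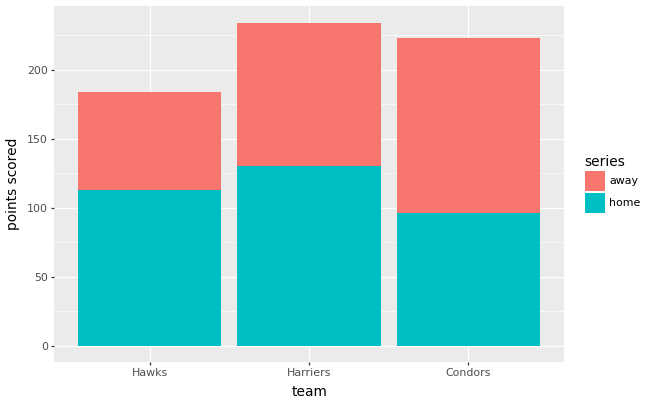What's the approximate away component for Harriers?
≈ 120

away top ≈ 240, bottom ≈ 120; segment ≈ 120.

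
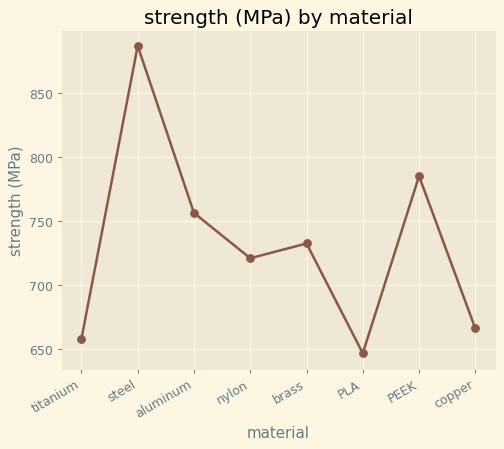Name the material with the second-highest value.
Top 3: steel ≈ 875, PEEK ≈ 775, aluminum ≈ 750.

PEEK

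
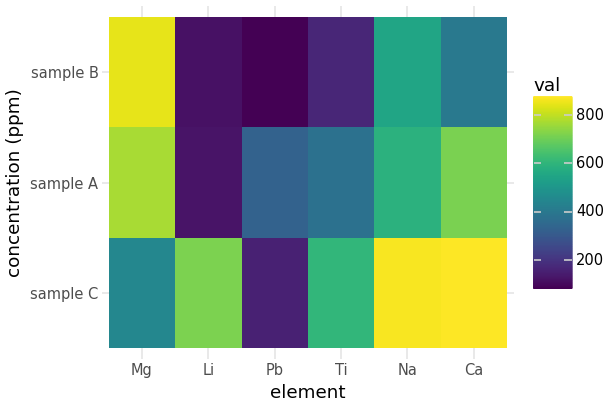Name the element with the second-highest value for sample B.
Top 3 for sample B: Mg ≈ 800, Na ≈ 500, Ca ≈ 400.

Na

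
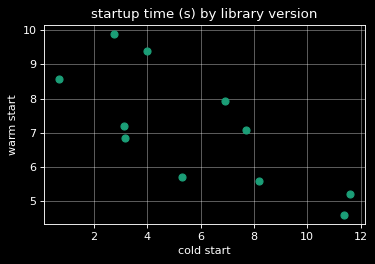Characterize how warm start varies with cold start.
negative, strong

Points are negatively correlated; strong (|r| ≈ 0.8).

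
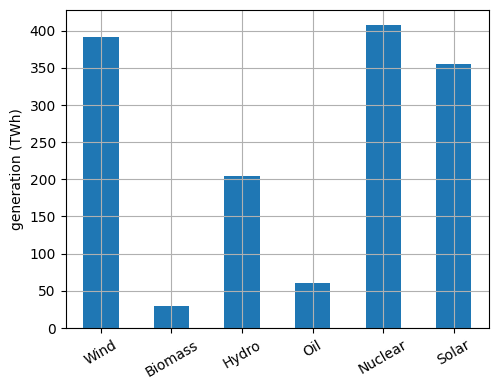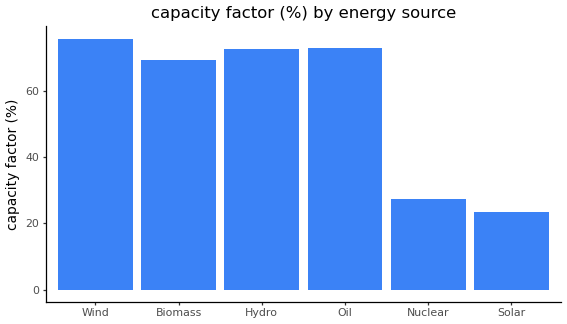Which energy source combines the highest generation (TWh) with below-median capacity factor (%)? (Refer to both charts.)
Nuclear

Chart 2 median capacity factor (%) ≈ 70; below-median energy sources: Biomass, Nuclear, Solar. Among those, Nuclear has the highest generation (TWh) (≈ 400).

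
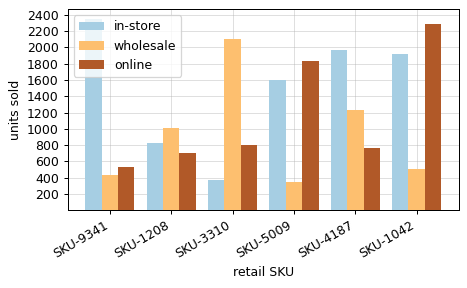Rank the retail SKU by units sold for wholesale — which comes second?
SKU-4187

Top 3 for wholesale: SKU-3310 ≈ 2000, SKU-4187 ≈ 1200, SKU-1208 ≈ 1000.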